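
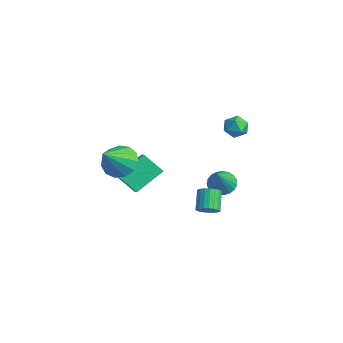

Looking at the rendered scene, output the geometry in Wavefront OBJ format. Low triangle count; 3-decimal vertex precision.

v 1.255 3.009 2.326
v 1.883 2.769 2.003
v 1.077 1.911 2.797
v 1.705 1.671 2.474
v 1.739 2.16 3.036
v 1.849 2.839 2.745
v 1.111 1.841 2.055
v 1.221 2.52 1.764
v 1.794 2.047 1.835
v 2.182 2.244 2.442
v 0.778 2.436 2.358
v 1.166 2.633 2.965
v 3.11 -0.157 -2.192
v 3.598 0.134 -1.919
v 2.817 0.649 -1.075
v 2.33 0.357 -1.348
v 3.521 0.311 -2.097
v 2.741 0.825 -1.253
v 3.374 0.406 -2.292
v 2.593 0.921 -1.447
v 3.181 0.404 -2.469
v 2.4 0.919 -1.624
v 2.976 0.305 -2.598
v 2.195 0.82 -1.754
v 2.794 0.126 -2.657
v 2.013 0.641 -1.813
v 2.667 -0.102 -2.636
v 1.886 0.413 -1.791
v 2.616 -0.339 -2.538
v 1.836 0.175 -1.693
v 2.651 -0.545 -2.38
v 1.87 -0.031 -1.536
v 2.765 -0.684 -2.19
v 1.985 -0.17 -1.345
v 2.939 -0.732 -2
v 2.159 -0.218 -1.155
v 3.143 -0.681 -1.843
v 2.362 -0.166 -0.999
v 3.341 -0.539 -1.747
v 2.56 -0.024 -0.902
v 3.499 -0.331 -1.728
v 2.718 0.184 -0.883
v 3.59 -0.093 -1.789
v 2.809 0.422 -0.944
v -0.615 -3.265 0.267
v -0.114 -3.804 -0.481
v 0.135 -4.575 1.713
v 0.262 -3.385 -0.297
v 0.359 -2.929 0.066
v 0.146 -2.579 0.494
v -0.308 -2.447 0.849
v -0.859 -2.575 1.02
v -1.334 -2.922 0.952
v -1.58 -3.378 0.666
v -1.52 -3.798 0.254
v -1.173 -4.049 -0.154
v -0.649 -4.051 -0.428
v -3.838 -1.971 -3.163
v -3.012 -2.248 -2.596
v -3.992 -0.303 -2.127
v -3.166 -0.58 -1.559
v -2.934 -1.28 -4.141
v -2.108 -1.557 -3.573
v -3.088 0.388 -3.104
v -2.262 0.111 -2.537
v -1.702 3.379 -4.216
v -1.085 3.172 -4.731
v -0.658 2.481 -2.604
v -0.986 3.484 -4.621
v -1.011 3.778 -4.442
v -1.155 4.003 -4.223
v -1.394 4.119 -4.003
v -1.687 4.108 -3.82
v -1.982 3.97 -3.706
v -2.228 3.73 -3.679
v -2.384 3.43 -3.746
v -2.422 3.12 -3.894
v -2.335 2.855 -4.097
v -2.139 2.681 -4.321
v -1.868 2.627 -4.527
v -1.567 2.703 -4.679
v -1.29 2.896 -4.751
f 1 12 6
f 1 6 2
f 1 2 8
f 1 8 11
f 1 11 12
f 2 6 10
f 6 12 5
f 12 11 3
f 11 8 7
f 8 2 9
f 4 10 5
f 4 5 3
f 4 3 7
f 4 7 9
f 4 9 10
f 5 10 6
f 3 5 12
f 7 3 11
f 9 7 8
f 10 9 2
f 14 13 17
f 14 17 15
f 15 17 18
f 15 18 16
f 17 13 19
f 17 19 18
f 18 19 20
f 18 20 16
f 19 13 21
f 19 21 20
f 20 21 22
f 20 22 16
f 21 13 23
f 21 23 22
f 22 23 24
f 22 24 16
f 23 13 25
f 23 25 24
f 24 25 26
f 24 26 16
f 25 13 27
f 25 27 26
f 26 27 28
f 26 28 16
f 27 13 29
f 27 29 28
f 28 29 30
f 28 30 16
f 29 13 31
f 29 31 30
f 30 31 32
f 30 32 16
f 31 13 33
f 31 33 32
f 32 33 34
f 32 34 16
f 33 13 35
f 33 35 34
f 34 35 36
f 34 36 16
f 35 13 37
f 35 37 36
f 36 37 38
f 36 38 16
f 37 13 39
f 37 39 38
f 38 39 40
f 38 40 16
f 39 13 41
f 39 41 40
f 40 41 42
f 40 42 16
f 41 13 43
f 41 43 42
f 42 43 44
f 42 44 16
f 43 13 14
f 43 14 44
f 44 14 15
f 44 15 16
f 46 45 48
f 46 48 47
f 48 45 49
f 48 49 47
f 49 45 50
f 49 50 47
f 50 45 51
f 50 51 47
f 51 45 52
f 51 52 47
f 52 45 53
f 52 53 47
f 53 45 54
f 53 54 47
f 54 45 55
f 54 55 47
f 55 45 56
f 55 56 47
f 56 45 57
f 56 57 47
f 57 45 46
f 57 46 47
f 59 61 58
f 62 59 58
f 58 61 60
f 60 62 58
f 59 65 61
f 63 59 62
f 63 65 59
f 61 65 60
f 64 62 60
f 60 65 64
f 64 63 62
f 65 63 64
f 67 66 69
f 67 69 68
f 69 66 70
f 69 70 68
f 70 66 71
f 70 71 68
f 71 66 72
f 71 72 68
f 72 66 73
f 72 73 68
f 73 66 74
f 73 74 68
f 74 66 75
f 74 75 68
f 75 66 76
f 75 76 68
f 76 66 77
f 76 77 68
f 77 66 78
f 77 78 68
f 78 66 79
f 78 79 68
f 79 66 80
f 79 80 68
f 80 66 81
f 80 81 68
f 81 66 82
f 81 82 68
f 82 66 67
f 82 67 68



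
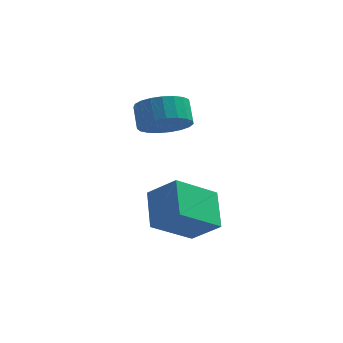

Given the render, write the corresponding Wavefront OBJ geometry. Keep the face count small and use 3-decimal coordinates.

v -3.404 -3.66 -0.52
v -2.29 -4.033 0.38
v -3.788 -2.333 0.504
v -2.674 -2.706 1.405
v -2.146 -2.474 -1.585
v -1.032 -2.847 -0.684
v -2.53 -1.147 -0.56
v -1.416 -1.52 0.34
v -3.573 -0.095 2.92
v -2.808 0.551 2.639
v -3.082 1.222 3.44
v -3.847 0.575 3.72
v -3.14 0.697 2.404
v -3.414 1.368 3.204
v -3.547 0.706 2.257
v -3.821 1.377 3.058
v -3.959 0.576 2.225
v -4.232 1.247 3.026
v -4.303 0.33 2.313
v -4.577 1.001 3.114
v -4.522 0.011 2.506
v -4.795 0.682 3.307
v -4.576 -0.327 2.771
v -4.85 0.344 3.572
v -4.457 -0.625 3.061
v -4.731 0.046 3.862
v -4.185 -0.831 3.327
v -4.459 -0.16 4.128
v -3.808 -0.91 3.522
v -4.081 -0.239 4.323
v -3.389 -0.848 3.613
v -3.663 -0.177 4.414
v -3.003 -0.656 3.584
v -3.277 0.015 4.385
v -2.715 -0.367 3.441
v -2.989 0.304 4.241
v -2.576 -0.031 3.207
v -2.849 0.64 4.008
v -2.609 0.294 2.923
v -2.882 0.965 3.724
f 2 4 1
f 5 2 1
f 1 4 3
f 3 5 1
f 2 8 4
f 6 2 5
f 6 8 2
f 4 8 3
f 7 5 3
f 3 8 7
f 7 6 5
f 8 6 7
f 10 9 13
f 10 13 11
f 11 13 14
f 11 14 12
f 13 9 15
f 13 15 14
f 14 15 16
f 14 16 12
f 15 9 17
f 15 17 16
f 16 17 18
f 16 18 12
f 17 9 19
f 17 19 18
f 18 19 20
f 18 20 12
f 19 9 21
f 19 21 20
f 20 21 22
f 20 22 12
f 21 9 23
f 21 23 22
f 22 23 24
f 22 24 12
f 23 9 25
f 23 25 24
f 24 25 26
f 24 26 12
f 25 9 27
f 25 27 26
f 26 27 28
f 26 28 12
f 27 9 29
f 27 29 28
f 28 29 30
f 28 30 12
f 29 9 31
f 29 31 30
f 30 31 32
f 30 32 12
f 31 9 33
f 31 33 32
f 32 33 34
f 32 34 12
f 33 9 35
f 33 35 34
f 34 35 36
f 34 36 12
f 35 9 37
f 35 37 36
f 36 37 38
f 36 38 12
f 37 9 39
f 37 39 38
f 38 39 40
f 38 40 12
f 39 9 10
f 39 10 40
f 40 10 11
f 40 11 12



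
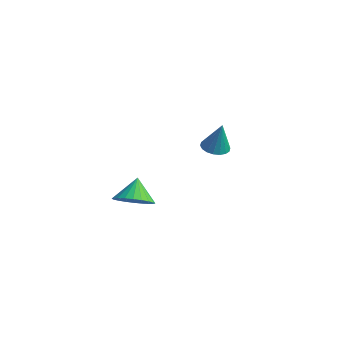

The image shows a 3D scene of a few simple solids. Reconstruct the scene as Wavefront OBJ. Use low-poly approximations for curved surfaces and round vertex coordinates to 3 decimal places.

v 3.76 -3.912 -1.495
v 4.574 -3.839 -1.168
v 3.34 -3.288 -0.585
v 4.557 -3.56 -1.368
v 4.418 -3.335 -1.586
v 4.179 -3.197 -1.791
v 3.877 -3.168 -1.951
v 3.556 -3.253 -2.041
v 3.267 -3.437 -2.048
v 3.053 -3.694 -1.971
v 2.946 -3.984 -1.821
v 2.964 -4.263 -1.622
v 3.102 -4.489 -1.403
v 3.341 -4.627 -1.198
v 3.644 -4.655 -1.039
v 3.964 -4.571 -0.948
v 4.253 -4.386 -0.941
v 4.468 -4.129 -1.019
v 2.899 1.586 -0.999
v 3.287 1.068 -1.067
v 3.241 1.654 0.439
v 3.465 1.29 -1.12
v 3.532 1.57 -1.149
v 3.473 1.853 -1.148
v 3.3 2.083 -1.118
v 3.048 2.215 -1.064
v 2.767 2.222 -0.998
v 2.512 2.103 -0.932
v 2.333 1.882 -0.879
v 2.267 1.602 -0.85
v 2.326 1.319 -0.85
v 2.498 1.088 -0.88
v 2.75 0.957 -0.934
v 3.031 0.949 -1
f 2 1 4
f 2 4 3
f 4 1 5
f 4 5 3
f 5 1 6
f 5 6 3
f 6 1 7
f 6 7 3
f 7 1 8
f 7 8 3
f 8 1 9
f 8 9 3
f 9 1 10
f 9 10 3
f 10 1 11
f 10 11 3
f 11 1 12
f 11 12 3
f 12 1 13
f 12 13 3
f 13 1 14
f 13 14 3
f 14 1 15
f 14 15 3
f 15 1 16
f 15 16 3
f 16 1 17
f 16 17 3
f 17 1 18
f 17 18 3
f 18 1 2
f 18 2 3
f 20 19 22
f 20 22 21
f 22 19 23
f 22 23 21
f 23 19 24
f 23 24 21
f 24 19 25
f 24 25 21
f 25 19 26
f 25 26 21
f 26 19 27
f 26 27 21
f 27 19 28
f 27 28 21
f 28 19 29
f 28 29 21
f 29 19 30
f 29 30 21
f 30 19 31
f 30 31 21
f 31 19 32
f 31 32 21
f 32 19 33
f 32 33 21
f 33 19 34
f 33 34 21
f 34 19 20
f 34 20 21



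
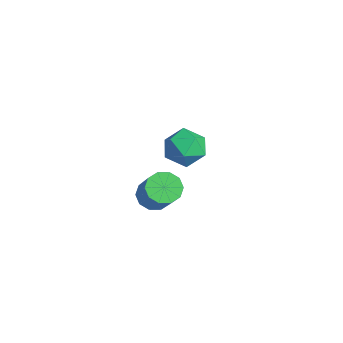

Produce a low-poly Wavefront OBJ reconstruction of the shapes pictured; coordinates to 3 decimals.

v -1.981 0.641 -2.445
v -1.61 1.273 -2.857
v -1.39 -0.253 -3.283
v -1.019 0.379 -3.695
v -0.783 0.194 -2.909
v -1.149 0.746 -2.391
v -1.851 0.274 -3.749
v -2.217 0.826 -3.231
v -1.53 1.046 -3.663
v -0.87 0.997 -3.144
v -2.13 0.023 -2.996
v -1.47 -0.026 -2.477
v 1.662 -1.753 -2.427
v 2.019 -1.358 -2.725
v 3.095 -1.432 -1.53
v 2.738 -1.827 -1.233
v 1.786 -1.161 -2.503
v 2.863 -1.235 -1.308
v 1.506 -1.19 -2.252
v 2.583 -1.264 -1.057
v 1.285 -1.434 -2.069
v 2.362 -1.508 -0.874
v 1.208 -1.8 -2.022
v 2.285 -1.874 -0.827
v 1.305 -2.148 -2.13
v 2.381 -2.222 -0.935
v 1.537 -2.345 -2.352
v 2.614 -2.419 -1.157
v 1.817 -2.316 -2.603
v 2.894 -2.39 -1.408
v 2.038 -2.072 -2.786
v 3.115 -2.146 -1.591
v 2.115 -1.706 -2.833
v 3.192 -1.78 -1.638
f 1 12 6
f 1 6 2
f 1 2 8
f 1 8 11
f 1 11 12
f 2 6 10
f 6 12 5
f 12 11 3
f 11 8 7
f 8 2 9
f 4 10 5
f 4 5 3
f 4 3 7
f 4 7 9
f 4 9 10
f 5 10 6
f 3 5 12
f 7 3 11
f 9 7 8
f 10 9 2
f 14 13 17
f 14 17 15
f 15 17 18
f 15 18 16
f 17 13 19
f 17 19 18
f 18 19 20
f 18 20 16
f 19 13 21
f 19 21 20
f 20 21 22
f 20 22 16
f 21 13 23
f 21 23 22
f 22 23 24
f 22 24 16
f 23 13 25
f 23 25 24
f 24 25 26
f 24 26 16
f 25 13 27
f 25 27 26
f 26 27 28
f 26 28 16
f 27 13 29
f 27 29 28
f 28 29 30
f 28 30 16
f 29 13 31
f 29 31 30
f 30 31 32
f 30 32 16
f 31 13 33
f 31 33 32
f 32 33 34
f 32 34 16
f 33 13 14
f 33 14 34
f 34 14 15
f 34 15 16



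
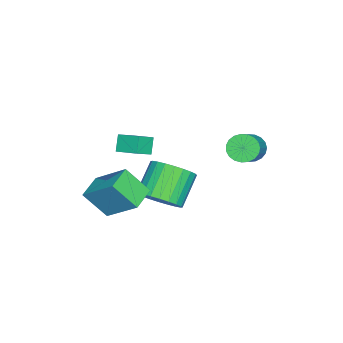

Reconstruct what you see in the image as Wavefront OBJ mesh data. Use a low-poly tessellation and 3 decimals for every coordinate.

v -3.583 3.397 -0.502
v -3.235 3.771 -1.038
v -1.61 3.957 0.147
v -1.957 3.583 0.682
v -3.374 3.997 -0.882
v -1.749 4.183 0.303
v -3.55 4.119 -0.661
v -1.924 4.305 0.524
v -3.731 4.117 -0.412
v -2.105 4.302 0.773
v -3.886 3.99 -0.179
v -2.261 4.175 1.006
v -3.989 3.76 -0.002
v -2.364 3.945 1.183
v -4.022 3.468 0.089
v -2.396 3.653 1.274
v -3.979 3.163 0.077
v -2.353 3.349 1.262
v -3.867 2.899 -0.035
v -2.242 3.085 1.15
v -3.706 2.721 -0.227
v -2.081 2.907 0.957
v -3.524 2.66 -0.468
v -1.899 2.846 0.717
v -3.352 2.727 -0.714
v -1.727 2.912 0.471
v -3.22 2.909 -0.924
v -1.594 3.095 0.261
v -3.15 3.176 -1.061
v -1.525 3.361 0.124
v -3.156 3.481 -1.101
v -1.53 3.666 0.084
v -4.77 -2.552 -1.996
v -3.966 -2.946 -1.468
v -4.46 -1.429 -1.633
v -3.655 -1.823 -1.104
v -4.225 -2.457 -2.756
v -3.42 -2.851 -2.227
v -3.914 -1.334 -2.392
v -3.11 -1.728 -1.864
v -0.126 -2.458 -1.56
v 0.286 -0.898 -0.248
v -0.266 -1.404 -2.769
v 0.146 0.156 -1.457
v 1.094 -2.576 -1.803
v 1.506 -1.016 -0.491
v 0.954 -1.522 -3.012
v 1.366 0.038 -1.7
v -0.577 0.287 -2.636
v 0.139 0.173 -1.849
v -1.188 0.358 -0.617
v -1.903 0.473 -1.404
v 0.145 0.586 -1.904
v -1.182 0.772 -0.672
v 0.041 0.955 -2.072
v -1.286 1.14 -0.839
v -0.157 1.221 -2.325
v -1.484 1.406 -1.093
v -0.419 1.346 -2.625
v -1.746 1.531 -1.393
v -0.705 1.309 -2.927
v -2.031 1.494 -1.695
v -0.971 1.117 -3.185
v -2.298 1.302 -1.953
v -1.177 0.798 -3.359
v -2.504 0.983 -2.127
v -1.292 0.402 -3.423
v -2.619 0.587 -2.191
v -1.298 -0.012 -3.368
v -2.625 0.174 -2.136
v -1.194 -0.38 -3.201
v -2.521 -0.195 -1.968
v -0.996 -0.646 -2.947
v -2.323 -0.461 -1.715
v -0.734 -0.771 -2.647
v -2.061 -0.586 -1.415
v -0.449 -0.734 -2.345
v -1.775 -0.549 -1.113
v -0.182 -0.542 -2.087
v -1.509 -0.357 -0.855
v 0.024 -0.223 -1.913
v -1.303 -0.038 -0.681
f 2 1 5
f 2 5 3
f 3 5 6
f 3 6 4
f 5 1 7
f 5 7 6
f 6 7 8
f 6 8 4
f 7 1 9
f 7 9 8
f 8 9 10
f 8 10 4
f 9 1 11
f 9 11 10
f 10 11 12
f 10 12 4
f 11 1 13
f 11 13 12
f 12 13 14
f 12 14 4
f 13 1 15
f 13 15 14
f 14 15 16
f 14 16 4
f 15 1 17
f 15 17 16
f 16 17 18
f 16 18 4
f 17 1 19
f 17 19 18
f 18 19 20
f 18 20 4
f 19 1 21
f 19 21 20
f 20 21 22
f 20 22 4
f 21 1 23
f 21 23 22
f 22 23 24
f 22 24 4
f 23 1 25
f 23 25 24
f 24 25 26
f 24 26 4
f 25 1 27
f 25 27 26
f 26 27 28
f 26 28 4
f 27 1 29
f 27 29 28
f 28 29 30
f 28 30 4
f 29 1 31
f 29 31 30
f 30 31 32
f 30 32 4
f 31 1 2
f 31 2 32
f 32 2 3
f 32 3 4
f 34 36 33
f 37 34 33
f 33 36 35
f 35 37 33
f 34 40 36
f 38 34 37
f 38 40 34
f 36 40 35
f 39 37 35
f 35 40 39
f 39 38 37
f 40 38 39
f 42 44 41
f 45 42 41
f 41 44 43
f 43 45 41
f 42 48 44
f 46 42 45
f 46 48 42
f 44 48 43
f 47 45 43
f 43 48 47
f 47 46 45
f 48 46 47
f 50 49 53
f 50 53 51
f 51 53 54
f 51 54 52
f 53 49 55
f 53 55 54
f 54 55 56
f 54 56 52
f 55 49 57
f 55 57 56
f 56 57 58
f 56 58 52
f 57 49 59
f 57 59 58
f 58 59 60
f 58 60 52
f 59 49 61
f 59 61 60
f 60 61 62
f 60 62 52
f 61 49 63
f 61 63 62
f 62 63 64
f 62 64 52
f 63 49 65
f 63 65 64
f 64 65 66
f 64 66 52
f 65 49 67
f 65 67 66
f 66 67 68
f 66 68 52
f 67 49 69
f 67 69 68
f 68 69 70
f 68 70 52
f 69 49 71
f 69 71 70
f 70 71 72
f 70 72 52
f 71 49 73
f 71 73 72
f 72 73 74
f 72 74 52
f 73 49 75
f 73 75 74
f 74 75 76
f 74 76 52
f 75 49 77
f 75 77 76
f 76 77 78
f 76 78 52
f 77 49 79
f 77 79 78
f 78 79 80
f 78 80 52
f 79 49 81
f 79 81 80
f 80 81 82
f 80 82 52
f 81 49 50
f 81 50 82
f 82 50 51
f 82 51 52



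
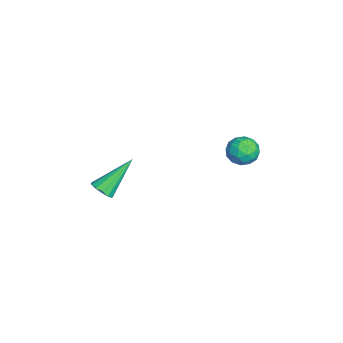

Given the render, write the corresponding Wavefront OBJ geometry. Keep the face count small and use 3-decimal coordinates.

v -2.902 3.31 -4.054
v -2.41 3.125 -3.6
v -3.21 2.235 -4.16
v -2.718 2.05 -3.706
v -3.27 2.411 -3.491
v -3.08 3.075 -3.426
v -2.54 2.285 -4.334
v -2.35 2.949 -4.269
v -2.187 2.491 -3.774
v -2.638 2.569 -3.253
v -2.982 2.791 -4.507
v -3.433 2.869 -3.986
v -2.629 3.312 -3.818
v -2.991 2.048 -3.942
v -3.316 2.261 -3.816
v -3.027 2.152 -3.549
v -3.023 3.283 -3.715
v -2.734 3.174 -3.448
v -3.239 2.754 -3.384
v -2.886 2.186 -4.312
v -2.597 2.077 -4.045
v -2.593 3.208 -4.211
v -2.304 3.099 -3.944
v -2.381 2.606 -4.376
v -2.209 2.83 -3.653
v -2.39 2.198 -3.715
v -2.285 2.337 -4.085
v -2.173 2.727 -4.046
v -2.474 2.876 -3.347
v -2.655 2.244 -3.409
v -2.98 2.457 -3.283
v -2.868 2.847 -3.244
v -2.343 2.504 -3.449
v -2.965 3.116 -4.351
v -3.146 2.484 -4.413
v -2.752 2.513 -4.516
v -2.64 2.903 -4.477
v -3.23 3.162 -4.045
v -3.411 2.53 -4.107
v -3.447 2.633 -3.714
v -3.335 3.023 -3.675
v -3.277 2.856 -4.311
v -0.709 -2.495 -4.545
v -0.248 -2.47 -4.305
v -1.411 -1.385 -3.315
v -0.251 -2.253 -4.503
v -0.399 -2.113 -4.713
v -0.646 -2.095 -4.871
v -0.912 -2.204 -4.924
v -1.114 -2.405 -4.858
v -1.188 -2.635 -4.692
v -1.109 -2.821 -4.479
v -0.903 -2.903 -4.288
v -0.636 -2.856 -4.178
v -0.392 -2.695 -4.184
f 1 38 17
f 38 12 41
f 17 41 6
f 38 41 17
f 1 17 13
f 17 6 18
f 13 18 2
f 17 18 13
f 1 13 22
f 13 2 23
f 22 23 8
f 13 23 22
f 1 22 34
f 22 8 37
f 34 37 11
f 22 37 34
f 1 34 38
f 34 11 42
f 38 42 12
f 34 42 38
f 2 18 29
f 18 6 32
f 29 32 10
f 18 32 29
f 6 41 19
f 41 12 40
f 19 40 5
f 41 40 19
f 12 42 39
f 42 11 35
f 39 35 3
f 42 35 39
f 11 37 36
f 37 8 24
f 36 24 7
f 37 24 36
f 8 23 28
f 23 2 25
f 28 25 9
f 23 25 28
f 4 30 16
f 30 10 31
f 16 31 5
f 30 31 16
f 4 16 14
f 16 5 15
f 14 15 3
f 16 15 14
f 4 14 21
f 14 3 20
f 21 20 7
f 14 20 21
f 4 21 26
f 21 7 27
f 26 27 9
f 21 27 26
f 4 26 30
f 26 9 33
f 30 33 10
f 26 33 30
f 5 31 19
f 31 10 32
f 19 32 6
f 31 32 19
f 3 15 39
f 15 5 40
f 39 40 12
f 15 40 39
f 7 20 36
f 20 3 35
f 36 35 11
f 20 35 36
f 9 27 28
f 27 7 24
f 28 24 8
f 27 24 28
f 10 33 29
f 33 9 25
f 29 25 2
f 33 25 29
f 44 43 46
f 44 46 45
f 46 43 47
f 46 47 45
f 47 43 48
f 47 48 45
f 48 43 49
f 48 49 45
f 49 43 50
f 49 50 45
f 50 43 51
f 50 51 45
f 51 43 52
f 51 52 45
f 52 43 53
f 52 53 45
f 53 43 54
f 53 54 45
f 54 43 55
f 54 55 45
f 55 43 44
f 55 44 45



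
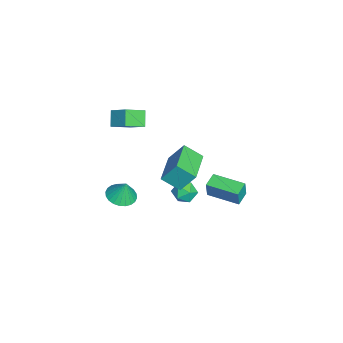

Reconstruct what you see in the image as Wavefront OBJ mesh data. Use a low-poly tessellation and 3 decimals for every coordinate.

v -0.845 -1.156 1.643
v -0.788 -0.297 2.87
v -0.658 -0.107 0.899
v -0.601 0.753 2.127
v 1.261 -1.453 1.753
v 1.318 -0.593 2.981
v 1.448 -0.403 1.01
v 1.505 0.456 2.237
v 3.586 -3.385 2.489
v 4.427 -3.424 2.375
v 3.754 -3.095 3.631
v 4.367 -3.106 2.303
v 4.187 -2.83 2.259
v 3.916 -2.639 2.251
v 3.595 -2.562 2.278
v 3.272 -2.61 2.338
v 2.997 -2.776 2.421
v 2.812 -3.034 2.514
v 2.744 -3.346 2.604
v 2.805 -3.665 2.676
v 2.984 -3.94 2.719
v 3.255 -4.131 2.728
v 3.576 -4.209 2.7
v 3.899 -4.161 2.64
v 4.174 -3.995 2.557
v 4.359 -3.736 2.464
v 0.011 0.152 0.066
v 0.427 0.143 0.723
v 0.893 -0.543 -0.503
v 1.309 -0.552 0.154
v 0.635 -0.94 0.115
v 0.09 -0.51 0.467
v 1.23 0.11 -0.247
v 0.685 0.54 0.105
v 1.18 0.117 0.53
v 0.813 -0.532 0.754
v 0.507 0.132 -0.534
v 0.14 -0.517 -0.31
v 0.721 1.421 0.957
v 0.926 1.356 2.005
v 1.468 3.146 0.918
v 1.673 3.081 1.967
v 1.547 1.059 0.773
v 1.752 0.994 1.822
v 2.294 2.784 0.735
v 2.499 2.719 1.783
v -3.928 -3.469 1.493
v -4.689 -3.504 2.273
v -3.252 -2.591 2.191
v -4.013 -2.626 2.971
v -3.227 -4.514 2.129
v -3.988 -4.549 2.909
v -2.551 -3.636 2.827
v -3.312 -3.671 3.607
f 2 4 1
f 5 2 1
f 1 4 3
f 3 5 1
f 2 8 4
f 6 2 5
f 6 8 2
f 4 8 3
f 7 5 3
f 3 8 7
f 7 6 5
f 8 6 7
f 10 9 12
f 10 12 11
f 12 9 13
f 12 13 11
f 13 9 14
f 13 14 11
f 14 9 15
f 14 15 11
f 15 9 16
f 15 16 11
f 16 9 17
f 16 17 11
f 17 9 18
f 17 18 11
f 18 9 19
f 18 19 11
f 19 9 20
f 19 20 11
f 20 9 21
f 20 21 11
f 21 9 22
f 21 22 11
f 22 9 23
f 22 23 11
f 23 9 24
f 23 24 11
f 24 9 25
f 24 25 11
f 25 9 26
f 25 26 11
f 26 9 10
f 26 10 11
f 27 38 32
f 27 32 28
f 27 28 34
f 27 34 37
f 27 37 38
f 28 32 36
f 32 38 31
f 38 37 29
f 37 34 33
f 34 28 35
f 30 36 31
f 30 31 29
f 30 29 33
f 30 33 35
f 30 35 36
f 31 36 32
f 29 31 38
f 33 29 37
f 35 33 34
f 36 35 28
f 40 42 39
f 43 40 39
f 39 42 41
f 41 43 39
f 40 46 42
f 44 40 43
f 44 46 40
f 42 46 41
f 45 43 41
f 41 46 45
f 45 44 43
f 46 44 45
f 48 50 47
f 51 48 47
f 47 50 49
f 49 51 47
f 48 54 50
f 52 48 51
f 52 54 48
f 50 54 49
f 53 51 49
f 49 54 53
f 53 52 51
f 54 52 53



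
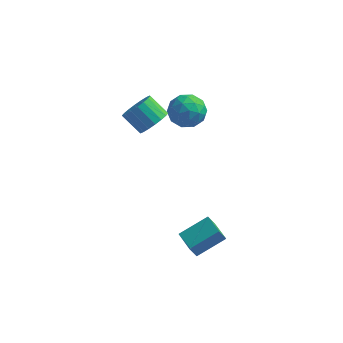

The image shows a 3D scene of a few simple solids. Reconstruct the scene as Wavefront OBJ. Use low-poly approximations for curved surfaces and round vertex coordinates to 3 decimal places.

v -1.639 2.402 2.045
v -0.929 2.476 2.855
v -2.112 2.751 3.866
v -2.821 2.678 3.055
v -0.958 2.929 2.698
v -2.141 3.204 3.708
v -1.122 3.278 2.41
v -2.305 3.553 3.421
v -1.389 3.453 2.051
v -2.571 3.728 3.062
v -1.705 3.42 1.69
v -2.887 3.696 2.701
v -2.007 3.186 1.4
v -3.19 3.461 2.41
v -2.237 2.797 1.237
v -3.42 3.072 2.247
v -2.348 2.329 1.234
v -3.531 2.604 2.245
v -2.319 1.876 1.392
v -3.502 2.151 2.402
v -2.155 1.527 1.679
v -3.338 1.802 2.69
v -1.889 1.352 2.038
v -3.071 1.627 3.049
v -1.573 1.384 2.399
v -2.755 1.66 3.41
v -1.27 1.619 2.69
v -2.453 1.894 3.7
v -1.04 2.008 2.853
v -2.223 2.283 3.863
v -0.477 4.498 1.732
v 0.568 4.682 2.355
v -0.728 2.758 2.665
v 0.317 2.942 3.288
v -0.668 3.642 3.519
v -0.513 4.718 2.942
v 0.353 2.722 2.078
v 0.508 3.798 1.501
v 1.081 3.584 2.569
v 0.45 4.153 3.459
v -0.61 3.287 1.561
v -1.241 3.856 2.451
v 0.067 4.743 1.961
v -0.227 2.697 3.059
v -0.806 3.109 3.194
v -0.192 3.217 3.56
v -0.568 4.764 2.306
v 0.046 4.872 2.673
v -0.68 4.261 3.357
v -0.206 2.568 2.347
v 0.408 2.676 2.714
v 0.032 4.223 1.46
v 0.646 4.331 1.826
v 0.52 3.179 1.663
v 0.983 4.206 2.453
v 0.836 3.183 3.002
v 0.857 3.054 2.291
v 0.948 3.686 1.952
v 0.612 4.54 2.977
v 0.465 3.517 3.525
v -0.114 3.929 3.661
v -0.023 4.561 3.322
v 0.914 3.895 3.102
v -0.625 3.923 1.495
v -0.772 2.9 2.043
v -0.137 2.879 1.698
v -0.046 3.511 1.359
v -0.996 4.257 2.018
v -1.143 3.234 2.567
v -1.108 3.754 3.068
v -1.017 4.386 2.729
v -1.074 3.545 1.918
v 3.198 -4.259 -2.696
v 2.897 -4.61 -1.798
v 2.218 -3.234 -2.624
v 1.917 -3.585 -1.726
v 4.503 -3.075 -1.794
v 4.202 -3.426 -0.896
v 3.523 -2.05 -1.722
v 3.222 -2.401 -0.824
f 2 1 5
f 2 5 3
f 3 5 6
f 3 6 4
f 5 1 7
f 5 7 6
f 6 7 8
f 6 8 4
f 7 1 9
f 7 9 8
f 8 9 10
f 8 10 4
f 9 1 11
f 9 11 10
f 10 11 12
f 10 12 4
f 11 1 13
f 11 13 12
f 12 13 14
f 12 14 4
f 13 1 15
f 13 15 14
f 14 15 16
f 14 16 4
f 15 1 17
f 15 17 16
f 16 17 18
f 16 18 4
f 17 1 19
f 17 19 18
f 18 19 20
f 18 20 4
f 19 1 21
f 19 21 20
f 20 21 22
f 20 22 4
f 21 1 23
f 21 23 22
f 22 23 24
f 22 24 4
f 23 1 25
f 23 25 24
f 24 25 26
f 24 26 4
f 25 1 27
f 25 27 26
f 26 27 28
f 26 28 4
f 27 1 29
f 27 29 28
f 28 29 30
f 28 30 4
f 29 1 2
f 29 2 30
f 30 2 3
f 30 3 4
f 31 68 47
f 68 42 71
f 47 71 36
f 68 71 47
f 31 47 43
f 47 36 48
f 43 48 32
f 47 48 43
f 31 43 52
f 43 32 53
f 52 53 38
f 43 53 52
f 31 52 64
f 52 38 67
f 64 67 41
f 52 67 64
f 31 64 68
f 64 41 72
f 68 72 42
f 64 72 68
f 32 48 59
f 48 36 62
f 59 62 40
f 48 62 59
f 36 71 49
f 71 42 70
f 49 70 35
f 71 70 49
f 42 72 69
f 72 41 65
f 69 65 33
f 72 65 69
f 41 67 66
f 67 38 54
f 66 54 37
f 67 54 66
f 38 53 58
f 53 32 55
f 58 55 39
f 53 55 58
f 34 60 46
f 60 40 61
f 46 61 35
f 60 61 46
f 34 46 44
f 46 35 45
f 44 45 33
f 46 45 44
f 34 44 51
f 44 33 50
f 51 50 37
f 44 50 51
f 34 51 56
f 51 37 57
f 56 57 39
f 51 57 56
f 34 56 60
f 56 39 63
f 60 63 40
f 56 63 60
f 35 61 49
f 61 40 62
f 49 62 36
f 61 62 49
f 33 45 69
f 45 35 70
f 69 70 42
f 45 70 69
f 37 50 66
f 50 33 65
f 66 65 41
f 50 65 66
f 39 57 58
f 57 37 54
f 58 54 38
f 57 54 58
f 40 63 59
f 63 39 55
f 59 55 32
f 63 55 59
f 74 76 73
f 77 74 73
f 73 76 75
f 75 77 73
f 74 80 76
f 78 74 77
f 78 80 74
f 76 80 75
f 79 77 75
f 75 80 79
f 79 78 77
f 80 78 79



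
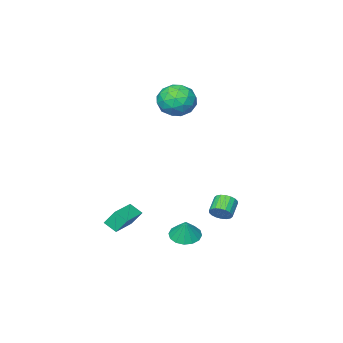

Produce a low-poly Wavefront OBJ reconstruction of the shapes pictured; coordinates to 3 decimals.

v -3.268 -2.36 3.771
v -2.2 -2.167 4.066
v -2.98 -4.153 3.894
v -1.912 -3.96 4.189
v -2.747 -3.694 4.894
v -2.925 -2.585 4.818
v -2.255 -3.735 3.142
v -2.433 -2.626 3.066
v -1.574 -3.017 3.678
v -1.878 -2.992 4.761
v -3.302 -3.328 3.199
v -3.606 -3.303 4.282
v -2.76 -2.106 3.908
v -2.42 -4.214 4.052
v -2.911 -4.057 4.466
v -2.283 -3.944 4.64
v -3.186 -2.352 4.35
v -2.558 -2.239 4.523
v -2.879 -3.136 5.01
v -2.622 -4.081 3.437
v -1.994 -3.968 3.61
v -2.897 -2.376 3.32
v -2.269 -2.263 3.494
v -2.301 -3.184 2.95
v -1.763 -2.493 3.853
v -1.594 -3.547 3.925
v -1.795 -3.414 3.31
v -1.9 -2.762 3.265
v -1.942 -2.478 4.49
v -1.773 -3.532 4.562
v -2.264 -3.375 4.976
v -2.369 -2.724 4.931
v -1.574 -2.977 4.261
v -3.407 -2.788 3.398
v -3.238 -3.842 3.47
v -2.811 -3.596 3.029
v -2.916 -2.945 2.984
v -3.586 -2.773 4.035
v -3.417 -3.827 4.107
v -3.28 -3.558 4.695
v -3.385 -2.906 4.65
v -3.606 -3.343 3.699
v 1.972 -2.11 -2.527
v 1.619 -1.663 -1.705
v 1.711 -1.461 -2.992
v 1.357 -1.014 -2.171
v 3.543 -1.306 -2.289
v 3.189 -0.859 -1.468
v 3.281 -0.657 -2.755
v 2.928 -0.21 -1.933
v 2.177 3.369 -1.675
v 2.687 3.903 -1.983
v 2.443 3.731 -0.605
v 2.324 4.102 -1.959
v 1.922 4.105 -1.86
v 1.588 3.91 -1.711
v 1.412 3.571 -1.552
v 1.441 3.178 -1.426
v 1.666 2.835 -1.367
v 2.029 2.636 -1.39
v 2.431 2.634 -1.489
v 2.765 2.828 -1.639
v 2.941 3.167 -1.797
v 2.912 3.561 -1.923
v -0.147 3.244 -1.051
v 0.085 3.475 -0.548
v -0.641 3.028 -0.007
v -0.873 2.796 -0.509
v -0.088 3.663 -0.625
v -0.814 3.215 -0.084
v -0.273 3.768 -0.787
v -0.999 3.32 -0.246
v -0.433 3.769 -1.001
v -1.159 3.321 -0.459
v -0.537 3.666 -1.224
v -1.263 3.218 -0.683
v -0.563 3.479 -1.414
v -1.289 3.032 -0.872
v -0.507 3.246 -1.531
v -1.232 2.798 -0.99
v -0.379 3.012 -1.553
v -1.105 2.565 -1.012
v -0.206 2.825 -1.476
v -0.932 2.377 -0.935
v -0.021 2.72 -1.314
v -0.747 2.272 -0.773
v 0.139 2.719 -1.101
v -0.587 2.271 -0.559
v 0.243 2.822 -0.877
v -0.483 2.374 -0.336
v 0.269 3.008 -0.688
v -0.457 2.561 -0.146
v 0.212 3.242 -0.57
v -0.513 2.794 -0.029
f 1 38 17
f 38 12 41
f 17 41 6
f 38 41 17
f 1 17 13
f 17 6 18
f 13 18 2
f 17 18 13
f 1 13 22
f 13 2 23
f 22 23 8
f 13 23 22
f 1 22 34
f 22 8 37
f 34 37 11
f 22 37 34
f 1 34 38
f 34 11 42
f 38 42 12
f 34 42 38
f 2 18 29
f 18 6 32
f 29 32 10
f 18 32 29
f 6 41 19
f 41 12 40
f 19 40 5
f 41 40 19
f 12 42 39
f 42 11 35
f 39 35 3
f 42 35 39
f 11 37 36
f 37 8 24
f 36 24 7
f 37 24 36
f 8 23 28
f 23 2 25
f 28 25 9
f 23 25 28
f 4 30 16
f 30 10 31
f 16 31 5
f 30 31 16
f 4 16 14
f 16 5 15
f 14 15 3
f 16 15 14
f 4 14 21
f 14 3 20
f 21 20 7
f 14 20 21
f 4 21 26
f 21 7 27
f 26 27 9
f 21 27 26
f 4 26 30
f 26 9 33
f 30 33 10
f 26 33 30
f 5 31 19
f 31 10 32
f 19 32 6
f 31 32 19
f 3 15 39
f 15 5 40
f 39 40 12
f 15 40 39
f 7 20 36
f 20 3 35
f 36 35 11
f 20 35 36
f 9 27 28
f 27 7 24
f 28 24 8
f 27 24 28
f 10 33 29
f 33 9 25
f 29 25 2
f 33 25 29
f 44 46 43
f 47 44 43
f 43 46 45
f 45 47 43
f 44 50 46
f 48 44 47
f 48 50 44
f 46 50 45
f 49 47 45
f 45 50 49
f 49 48 47
f 50 48 49
f 52 51 54
f 52 54 53
f 54 51 55
f 54 55 53
f 55 51 56
f 55 56 53
f 56 51 57
f 56 57 53
f 57 51 58
f 57 58 53
f 58 51 59
f 58 59 53
f 59 51 60
f 59 60 53
f 60 51 61
f 60 61 53
f 61 51 62
f 61 62 53
f 62 51 63
f 62 63 53
f 63 51 64
f 63 64 53
f 64 51 52
f 64 52 53
f 66 65 69
f 66 69 67
f 67 69 70
f 67 70 68
f 69 65 71
f 69 71 70
f 70 71 72
f 70 72 68
f 71 65 73
f 71 73 72
f 72 73 74
f 72 74 68
f 73 65 75
f 73 75 74
f 74 75 76
f 74 76 68
f 75 65 77
f 75 77 76
f 76 77 78
f 76 78 68
f 77 65 79
f 77 79 78
f 78 79 80
f 78 80 68
f 79 65 81
f 79 81 80
f 80 81 82
f 80 82 68
f 81 65 83
f 81 83 82
f 82 83 84
f 82 84 68
f 83 65 85
f 83 85 84
f 84 85 86
f 84 86 68
f 85 65 87
f 85 87 86
f 86 87 88
f 86 88 68
f 87 65 89
f 87 89 88
f 88 89 90
f 88 90 68
f 89 65 91
f 89 91 90
f 90 91 92
f 90 92 68
f 91 65 93
f 91 93 92
f 92 93 94
f 92 94 68
f 93 65 66
f 93 66 94
f 94 66 67
f 94 67 68



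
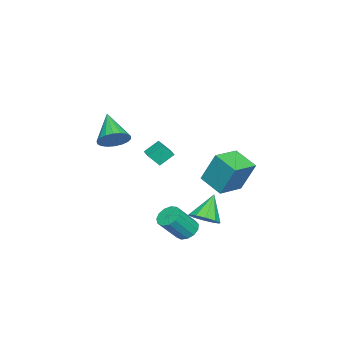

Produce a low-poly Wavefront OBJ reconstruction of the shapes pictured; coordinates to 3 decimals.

v -4.009 -3.58 -2.622
v -4.561 -2.924 -1.918
v -3.33 -3.072 -2.563
v -3.882 -2.416 -1.858
v -3.658 -4.144 -1.822
v -4.21 -3.488 -1.117
v -2.979 -3.636 -1.762
v -3.531 -2.98 -1.058
v 0.054 0.778 -4.294
v 0.738 1.123 -3.784
v -1.034 0.942 -2.946
v 0.478 1.556 -4.047
v 0.056 1.691 -4.403
v -0.366 1.478 -4.718
v -0.628 0.997 -4.871
v -0.63 0.432 -4.804
v -0.37 -0 -4.541
v 0.052 -0.136 -4.185
v 0.474 0.078 -3.87
v 0.736 0.559 -3.717
v -4.395 0.166 -3.096
v -4.364 1.015 -1.154
v -3.741 1.53 -3.703
v -3.709 2.379 -1.761
v -2.811 -0.479 -2.839
v -2.779 0.37 -0.897
v -2.156 0.885 -3.446
v -2.125 1.734 -1.504
v 2.773 -3.185 2.191
v 3.446 -3.689 2.538
v 1.467 -4.115 3.369
v 3.438 -3.367 2.784
v 3.299 -3.009 2.912
v 3.055 -2.686 2.897
v 2.756 -2.462 2.743
v 2.46 -2.38 2.478
v 2.226 -2.459 2.157
v 2.1 -2.681 1.843
v 2.107 -3.003 1.597
v 2.247 -3.361 1.469
v 2.49 -3.684 1.484
v 2.79 -3.908 1.639
v 3.086 -3.989 1.903
v 3.32 -3.911 2.224
v 2.805 0.852 -3.653
v 3.16 0.41 -4.113
v 4.03 -0.294 -2.767
v 3.675 0.148 -2.307
v 3.388 0.751 -4.082
v 4.257 0.048 -2.736
v 3.43 1.124 -3.914
v 4.3 0.421 -2.568
v 3.274 1.411 -3.664
v 4.144 0.708 -2.318
v 2.969 1.52 -3.41
v 3.839 0.817 -2.064
v 2.613 1.417 -3.233
v 3.482 0.714 -1.887
v 2.317 1.134 -3.19
v 3.186 0.431 -1.844
v 2.176 0.762 -3.294
v 3.046 0.059 -1.948
v 2.235 0.418 -3.511
v 3.105 -0.285 -2.165
v 2.475 0.212 -3.774
v 3.345 -0.492 -2.428
v 2.82 0.209 -3.999
v 3.69 -0.495 -2.653
f 2 4 1
f 5 2 1
f 1 4 3
f 3 5 1
f 2 8 4
f 6 2 5
f 6 8 2
f 4 8 3
f 7 5 3
f 3 8 7
f 7 6 5
f 8 6 7
f 10 9 12
f 10 12 11
f 12 9 13
f 12 13 11
f 13 9 14
f 13 14 11
f 14 9 15
f 14 15 11
f 15 9 16
f 15 16 11
f 16 9 17
f 16 17 11
f 17 9 18
f 17 18 11
f 18 9 19
f 18 19 11
f 19 9 20
f 19 20 11
f 20 9 10
f 20 10 11
f 22 24 21
f 25 22 21
f 21 24 23
f 23 25 21
f 22 28 24
f 26 22 25
f 26 28 22
f 24 28 23
f 27 25 23
f 23 28 27
f 27 26 25
f 28 26 27
f 30 29 32
f 30 32 31
f 32 29 33
f 32 33 31
f 33 29 34
f 33 34 31
f 34 29 35
f 34 35 31
f 35 29 36
f 35 36 31
f 36 29 37
f 36 37 31
f 37 29 38
f 37 38 31
f 38 29 39
f 38 39 31
f 39 29 40
f 39 40 31
f 40 29 41
f 40 41 31
f 41 29 42
f 41 42 31
f 42 29 43
f 42 43 31
f 43 29 44
f 43 44 31
f 44 29 30
f 44 30 31
f 46 45 49
f 46 49 47
f 47 49 50
f 47 50 48
f 49 45 51
f 49 51 50
f 50 51 52
f 50 52 48
f 51 45 53
f 51 53 52
f 52 53 54
f 52 54 48
f 53 45 55
f 53 55 54
f 54 55 56
f 54 56 48
f 55 45 57
f 55 57 56
f 56 57 58
f 56 58 48
f 57 45 59
f 57 59 58
f 58 59 60
f 58 60 48
f 59 45 61
f 59 61 60
f 60 61 62
f 60 62 48
f 61 45 63
f 61 63 62
f 62 63 64
f 62 64 48
f 63 45 65
f 63 65 64
f 64 65 66
f 64 66 48
f 65 45 67
f 65 67 66
f 66 67 68
f 66 68 48
f 67 45 46
f 67 46 68
f 68 46 47
f 68 47 48



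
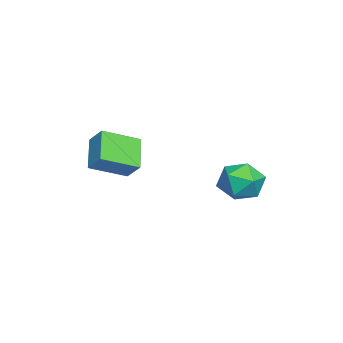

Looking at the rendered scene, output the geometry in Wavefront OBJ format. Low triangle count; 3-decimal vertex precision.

v -1.265 2.209 -2.728
v -0.667 2.98 -2.885
v -0.133 1.22 -3.275
v 0.465 1.991 -3.432
v 0.241 1.718 -2.509
v -0.458 2.329 -2.17
v -0.342 1.871 -3.99
v -1.041 2.482 -3.651
v -0.096 2.771 -3.664
v 0.264 2.677 -2.749
v -1.064 1.523 -3.411
v -0.704 1.429 -2.496
v 2.822 -2.824 -1.516
v 1.692 -3.054 -0.588
v 2.07 -1.574 -2.123
v 0.939 -1.804 -1.195
v 3.241 -2.256 -0.865
v 2.11 -2.486 0.063
v 2.488 -1.006 -1.472
v 1.358 -1.236 -0.544
f 1 12 6
f 1 6 2
f 1 2 8
f 1 8 11
f 1 11 12
f 2 6 10
f 6 12 5
f 12 11 3
f 11 8 7
f 8 2 9
f 4 10 5
f 4 5 3
f 4 3 7
f 4 7 9
f 4 9 10
f 5 10 6
f 3 5 12
f 7 3 11
f 9 7 8
f 10 9 2
f 14 16 13
f 17 14 13
f 13 16 15
f 15 17 13
f 14 20 16
f 18 14 17
f 18 20 14
f 16 20 15
f 19 17 15
f 15 20 19
f 19 18 17
f 20 18 19



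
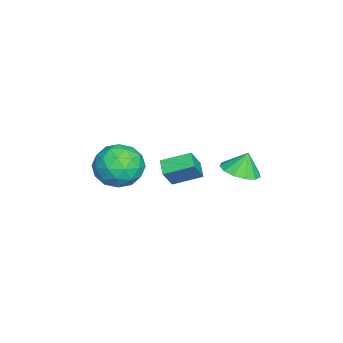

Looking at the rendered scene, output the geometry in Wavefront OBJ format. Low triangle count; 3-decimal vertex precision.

v 0.792 -0.696 -1
v 1.924 -0.952 -0.504
v 0.956 -2.328 -2.216
v 2.088 -2.584 -1.72
v 1.047 -2.722 -1.02
v 0.945 -1.713 -0.269
v 1.935 -1.567 -2.451
v 1.833 -0.558 -1.7
v 2.63 -1.49 -1.401
v 2.081 -2.203 -0.517
v 0.799 -1.077 -2.203
v 0.25 -1.79 -1.319
v 1.344 -0.681 -0.646
v 1.536 -2.599 -2.074
v 0.925 -2.68 -1.663
v 1.59 -2.831 -1.371
v 0.768 -1.128 -0.507
v 1.434 -1.278 -0.216
v 0.918 -2.318 -0.519
v 1.446 -2.002 -2.504
v 2.112 -2.152 -2.213
v 1.29 -0.449 -1.349
v 1.955 -0.6 -1.057
v 1.962 -0.962 -2.201
v 2.424 -1.147 -0.881
v 2.52 -2.107 -1.595
v 2.43 -1.509 -2.025
v 2.37 -0.916 -1.584
v 2.101 -1.566 -0.361
v 2.198 -2.526 -1.076
v 1.586 -2.607 -0.664
v 1.526 -2.014 -0.223
v 2.516 -1.883 -0.888
v 0.682 -0.754 -1.644
v 0.779 -1.714 -2.359
v 1.354 -1.266 -2.497
v 1.294 -0.673 -2.056
v 0.36 -1.173 -1.125
v 0.456 -2.133 -1.839
v 0.51 -2.364 -1.136
v 0.45 -1.771 -0.695
v 0.364 -1.397 -1.832
v 0.533 3.687 -1.654
v 1.433 4.039 -1.572
v 0.307 4.013 -0.586
v 1.124 4.448 -1.762
v 0.628 4.616 -1.918
v 0.101 4.488 -1.99
v -0.289 4.107 -1.955
v -0.417 3.591 -1.826
v -0.245 3.107 -1.641
v 0.175 2.806 -1.461
v 0.708 2.785 -1.343
v 1.186 3.051 -1.323
v 1.456 3.518 -1.408
v 1.551 0.796 -2.231
v 0.793 0.534 -1.868
v 1.337 2.159 -1.697
v 0.579 1.898 -1.334
v 2.161 0.482 -1.186
v 1.403 0.221 -0.823
v 1.947 1.846 -0.652
v 1.189 1.584 -0.289
f 1 38 17
f 38 12 41
f 17 41 6
f 38 41 17
f 1 17 13
f 17 6 18
f 13 18 2
f 17 18 13
f 1 13 22
f 13 2 23
f 22 23 8
f 13 23 22
f 1 22 34
f 22 8 37
f 34 37 11
f 22 37 34
f 1 34 38
f 34 11 42
f 38 42 12
f 34 42 38
f 2 18 29
f 18 6 32
f 29 32 10
f 18 32 29
f 6 41 19
f 41 12 40
f 19 40 5
f 41 40 19
f 12 42 39
f 42 11 35
f 39 35 3
f 42 35 39
f 11 37 36
f 37 8 24
f 36 24 7
f 37 24 36
f 8 23 28
f 23 2 25
f 28 25 9
f 23 25 28
f 4 30 16
f 30 10 31
f 16 31 5
f 30 31 16
f 4 16 14
f 16 5 15
f 14 15 3
f 16 15 14
f 4 14 21
f 14 3 20
f 21 20 7
f 14 20 21
f 4 21 26
f 21 7 27
f 26 27 9
f 21 27 26
f 4 26 30
f 26 9 33
f 30 33 10
f 26 33 30
f 5 31 19
f 31 10 32
f 19 32 6
f 31 32 19
f 3 15 39
f 15 5 40
f 39 40 12
f 15 40 39
f 7 20 36
f 20 3 35
f 36 35 11
f 20 35 36
f 9 27 28
f 27 7 24
f 28 24 8
f 27 24 28
f 10 33 29
f 33 9 25
f 29 25 2
f 33 25 29
f 44 43 46
f 44 46 45
f 46 43 47
f 46 47 45
f 47 43 48
f 47 48 45
f 48 43 49
f 48 49 45
f 49 43 50
f 49 50 45
f 50 43 51
f 50 51 45
f 51 43 52
f 51 52 45
f 52 43 53
f 52 53 45
f 53 43 54
f 53 54 45
f 54 43 55
f 54 55 45
f 55 43 44
f 55 44 45
f 57 59 56
f 60 57 56
f 56 59 58
f 58 60 56
f 57 63 59
f 61 57 60
f 61 63 57
f 59 63 58
f 62 60 58
f 58 63 62
f 62 61 60
f 63 61 62



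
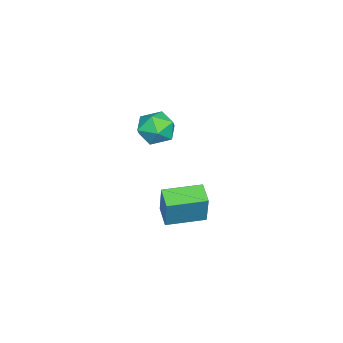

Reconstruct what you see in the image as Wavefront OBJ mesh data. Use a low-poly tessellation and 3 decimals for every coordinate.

v -0.398 -3.622 -4.024
v 0.092 -3.366 -2.343
v -1.416 -2.031 -3.971
v -0.925 -1.774 -2.29
v 0.485 -3.046 -4.37
v 0.976 -2.789 -2.689
v -0.532 -1.454 -4.317
v -0.042 -1.198 -2.636
v -0.01 -3.353 2.724
v 0.624 -2.618 2.612
v 0.696 -4.142 1.548
v 1.33 -3.407 1.436
v 1.366 -3.965 2.238
v 0.929 -3.477 2.965
v 0.391 -3.283 1.195
v -0.046 -2.795 1.922
v 0.872 -2.574 1.667
v 1.475 -2.996 2.312
v -0.155 -3.764 1.848
v 0.448 -4.186 2.493
f 2 4 1
f 5 2 1
f 1 4 3
f 3 5 1
f 2 8 4
f 6 2 5
f 6 8 2
f 4 8 3
f 7 5 3
f 3 8 7
f 7 6 5
f 8 6 7
f 9 20 14
f 9 14 10
f 9 10 16
f 9 16 19
f 9 19 20
f 10 14 18
f 14 20 13
f 20 19 11
f 19 16 15
f 16 10 17
f 12 18 13
f 12 13 11
f 12 11 15
f 12 15 17
f 12 17 18
f 13 18 14
f 11 13 20
f 15 11 19
f 17 15 16
f 18 17 10



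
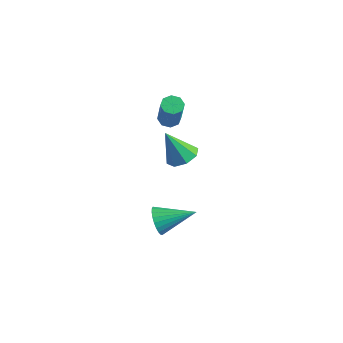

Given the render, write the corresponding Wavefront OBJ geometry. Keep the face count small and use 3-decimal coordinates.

v -3.261 1.703 -0.172
v -2.912 1.406 -0.417
v -2.231 0.88 1.186
v -2.579 1.177 1.432
v -2.779 1.775 -0.353
v -2.097 1.249 1.251
v -2.928 2.102 -0.182
v -2.246 1.576 1.421
v -3.272 2.195 -0.006
v -2.591 1.67 1.598
v -3.609 2 0.074
v -2.928 1.474 1.677
v -3.743 1.631 0.009
v -3.061 1.105 1.613
v -3.594 1.304 -0.161
v -2.912 0.778 1.442
v -3.249 1.21 -0.338
v -2.568 0.685 1.266
v -3.323 2.608 -3.402
v -2.668 2.174 -3.252
v -3.957 2.172 -1.898
v -2.614 2.754 -3.061
v -2.975 3.248 -3.07
v -3.54 3.367 -3.274
v -3.978 3.042 -3.553
v -4.032 2.463 -3.743
v -3.67 1.968 -3.734
v -3.105 1.849 -3.531
v 0.615 -3.12 -1.49
v 1.045 -3.299 -2.013
v 1.745 -2.04 -0.93
v 0.905 -3.093 -2.126
v 0.721 -2.892 -2.143
v 0.521 -2.726 -2.06
v 0.335 -2.62 -1.891
v 0.192 -2.59 -1.66
v 0.113 -2.64 -1.403
v 0.111 -2.764 -1.16
v 0.186 -2.942 -0.967
v 0.326 -3.147 -0.853
v 0.51 -3.348 -0.836
v 0.71 -3.515 -0.919
v 0.896 -3.621 -1.089
v 1.039 -3.651 -1.319
v 1.118 -3.6 -1.576
v 1.12 -3.477 -1.82
f 2 1 5
f 2 5 3
f 3 5 6
f 3 6 4
f 5 1 7
f 5 7 6
f 6 7 8
f 6 8 4
f 7 1 9
f 7 9 8
f 8 9 10
f 8 10 4
f 9 1 11
f 9 11 10
f 10 11 12
f 10 12 4
f 11 1 13
f 11 13 12
f 12 13 14
f 12 14 4
f 13 1 15
f 13 15 14
f 14 15 16
f 14 16 4
f 15 1 17
f 15 17 16
f 16 17 18
f 16 18 4
f 17 1 2
f 17 2 18
f 18 2 3
f 18 3 4
f 20 19 22
f 20 22 21
f 22 19 23
f 22 23 21
f 23 19 24
f 23 24 21
f 24 19 25
f 24 25 21
f 25 19 26
f 25 26 21
f 26 19 27
f 26 27 21
f 27 19 28
f 27 28 21
f 28 19 20
f 28 20 21
f 30 29 32
f 30 32 31
f 32 29 33
f 32 33 31
f 33 29 34
f 33 34 31
f 34 29 35
f 34 35 31
f 35 29 36
f 35 36 31
f 36 29 37
f 36 37 31
f 37 29 38
f 37 38 31
f 38 29 39
f 38 39 31
f 39 29 40
f 39 40 31
f 40 29 41
f 40 41 31
f 41 29 42
f 41 42 31
f 42 29 43
f 42 43 31
f 43 29 44
f 43 44 31
f 44 29 45
f 44 45 31
f 45 29 46
f 45 46 31
f 46 29 30
f 46 30 31



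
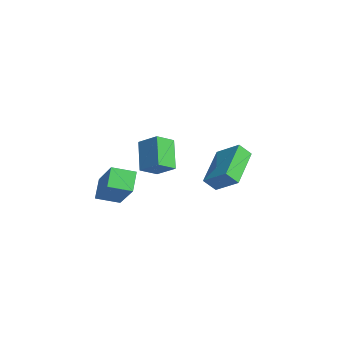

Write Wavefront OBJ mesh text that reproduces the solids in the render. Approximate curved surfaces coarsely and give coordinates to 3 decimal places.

v -2.401 0.465 2.777
v -2.149 -0.394 3.244
v -3.486 0.784 3.952
v -3.233 -0.076 4.418
v -1.607 1.016 3.362
v -1.354 0.156 3.828
v -2.691 1.334 4.536
v -2.439 0.475 5.003
v -2.091 -2.393 1.935
v -2.784 -1.992 2.689
v -1.846 -1.37 1.616
v -2.539 -0.969 2.37
v -0.581 -2.331 3.29
v -1.274 -1.93 4.044
v -0.336 -1.308 2.971
v -1.029 -0.907 3.725
v -1.6 2.828 1.807
v -1.685 2.28 2.397
v -3.11 4.032 2.704
v -3.195 3.484 3.295
v -0.645 3.476 2.545
v -0.73 2.928 3.136
v -2.155 4.68 3.443
v -2.24 4.132 4.033
f 2 4 1
f 5 2 1
f 1 4 3
f 3 5 1
f 2 8 4
f 6 2 5
f 6 8 2
f 4 8 3
f 7 5 3
f 3 8 7
f 7 6 5
f 8 6 7
f 10 12 9
f 13 10 9
f 9 12 11
f 11 13 9
f 10 16 12
f 14 10 13
f 14 16 10
f 12 16 11
f 15 13 11
f 11 16 15
f 15 14 13
f 16 14 15
f 18 20 17
f 21 18 17
f 17 20 19
f 19 21 17
f 18 24 20
f 22 18 21
f 22 24 18
f 20 24 19
f 23 21 19
f 19 24 23
f 23 22 21
f 24 22 23



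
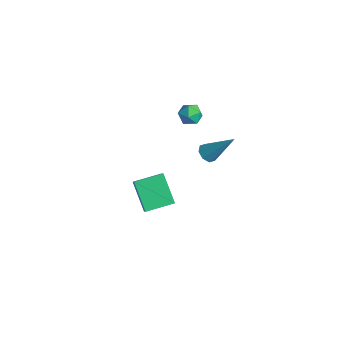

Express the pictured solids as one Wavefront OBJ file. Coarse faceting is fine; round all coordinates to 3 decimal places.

v -3.498 1.077 -3.308
v -4.776 1.262 -2.202
v -3.089 2.435 -3.062
v -4.366 2.62 -1.956
v -2.594 0.6 -2.184
v -3.871 0.785 -1.078
v -2.184 1.958 -1.938
v -3.462 2.143 -0.832
v -1.065 2.986 2.433
v -0.793 2.54 2.52
v -0.155 3.814 3.827
v -0.609 2.785 2.254
v -0.692 3.148 2.093
v -0.994 3.416 2.131
v -1.337 3.433 2.345
v -1.522 3.188 2.611
v -1.439 2.825 2.772
v -1.137 2.556 2.734
v -2.96 3.673 4.098
v -2.557 3.701 3.6
v -2.983 2.639 4.02
v -2.58 2.667 3.522
v -2.374 2.817 4.111
v -2.36 3.456 4.159
v -3.18 2.884 3.461
v -3.166 3.523 3.509
v -2.692 3.214 3.207
v -2.194 3.172 3.608
v -3.346 3.168 4.012
v -2.848 3.126 4.413
f 2 4 1
f 5 2 1
f 1 4 3
f 3 5 1
f 2 8 4
f 6 2 5
f 6 8 2
f 4 8 3
f 7 5 3
f 3 8 7
f 7 6 5
f 8 6 7
f 10 9 12
f 10 12 11
f 12 9 13
f 12 13 11
f 13 9 14
f 13 14 11
f 14 9 15
f 14 15 11
f 15 9 16
f 15 16 11
f 16 9 17
f 16 17 11
f 17 9 18
f 17 18 11
f 18 9 10
f 18 10 11
f 19 30 24
f 19 24 20
f 19 20 26
f 19 26 29
f 19 29 30
f 20 24 28
f 24 30 23
f 30 29 21
f 29 26 25
f 26 20 27
f 22 28 23
f 22 23 21
f 22 21 25
f 22 25 27
f 22 27 28
f 23 28 24
f 21 23 30
f 25 21 29
f 27 25 26
f 28 27 20



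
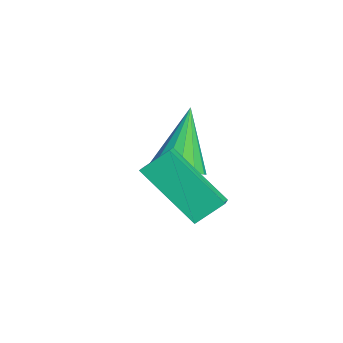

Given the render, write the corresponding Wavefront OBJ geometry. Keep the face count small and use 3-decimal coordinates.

v -1.19 -3.895 4.099
v -1.264 -3.105 4.724
v -0.159 -2.64 2.631
v -0.232 -1.849 3.255
v -0.408 -4.111 4.465
v -0.481 -3.32 5.089
v 0.624 -2.855 2.996
v 0.55 -2.065 3.621
v -2.762 -2.766 2.948
v -2.303 -2.101 3.003
v -3.758 -2.234 4.812
v -2.642 -1.982 2.787
v -3.013 -2.072 2.615
v -3.317 -2.349 2.532
v -3.472 -2.737 2.56
v -3.437 -3.134 2.692
v -3.221 -3.432 2.893
v -2.881 -3.551 3.108
v -2.51 -3.461 3.281
v -2.206 -3.184 3.364
v -2.051 -2.795 3.336
v -2.087 -2.399 3.204
f 2 4 1
f 5 2 1
f 1 4 3
f 3 5 1
f 2 8 4
f 6 2 5
f 6 8 2
f 4 8 3
f 7 5 3
f 3 8 7
f 7 6 5
f 8 6 7
f 10 9 12
f 10 12 11
f 12 9 13
f 12 13 11
f 13 9 14
f 13 14 11
f 14 9 15
f 14 15 11
f 15 9 16
f 15 16 11
f 16 9 17
f 16 17 11
f 17 9 18
f 17 18 11
f 18 9 19
f 18 19 11
f 19 9 20
f 19 20 11
f 20 9 21
f 20 21 11
f 21 9 22
f 21 22 11
f 22 9 10
f 22 10 11



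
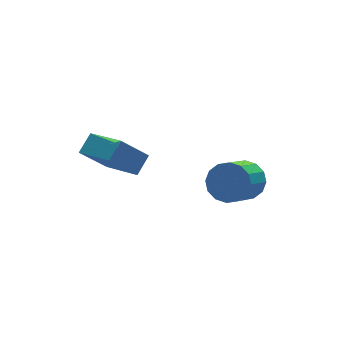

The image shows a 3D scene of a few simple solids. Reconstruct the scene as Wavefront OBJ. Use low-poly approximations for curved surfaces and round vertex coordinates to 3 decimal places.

v -4.874 3.93 3.334
v -4.469 2.162 4.049
v -4.166 4.323 3.905
v -3.761 2.555 4.62
v -3.819 3.705 2.18
v -3.414 1.937 2.895
v -3.111 4.098 2.751
v -2.706 2.33 3.466
v -0.122 -0.383 2.977
v 0.462 -1.037 3.128
v -0.714 -1.851 4.154
v -1.298 -1.197 4.003
v 0.54 -0.729 3.461
v -0.636 -1.543 4.487
v 0.44 -0.328 3.665
v -0.736 -1.142 4.691
v 0.19 0.058 3.684
v -0.986 -0.756 4.71
v -0.144 0.326 3.514
v -1.32 -0.488 4.54
v -0.472 0.404 3.2
v -1.648 -0.41 4.226
v -0.706 0.271 2.826
v -1.882 -0.543 3.852
v -0.784 -0.037 2.493
v -1.96 -0.851 3.519
v -0.684 -0.438 2.289
v -1.86 -1.252 3.315
v -0.434 -0.824 2.27
v -1.61 -1.638 3.296
v -0.1 -1.092 2.44
v -1.276 -1.906 3.466
v 0.228 -1.17 2.754
v -0.948 -1.984 3.78
f 2 4 1
f 5 2 1
f 1 4 3
f 3 5 1
f 2 8 4
f 6 2 5
f 6 8 2
f 4 8 3
f 7 5 3
f 3 8 7
f 7 6 5
f 8 6 7
f 10 9 13
f 10 13 11
f 11 13 14
f 11 14 12
f 13 9 15
f 13 15 14
f 14 15 16
f 14 16 12
f 15 9 17
f 15 17 16
f 16 17 18
f 16 18 12
f 17 9 19
f 17 19 18
f 18 19 20
f 18 20 12
f 19 9 21
f 19 21 20
f 20 21 22
f 20 22 12
f 21 9 23
f 21 23 22
f 22 23 24
f 22 24 12
f 23 9 25
f 23 25 24
f 24 25 26
f 24 26 12
f 25 9 27
f 25 27 26
f 26 27 28
f 26 28 12
f 27 9 29
f 27 29 28
f 28 29 30
f 28 30 12
f 29 9 31
f 29 31 30
f 30 31 32
f 30 32 12
f 31 9 33
f 31 33 32
f 32 33 34
f 32 34 12
f 33 9 10
f 33 10 34
f 34 10 11
f 34 11 12



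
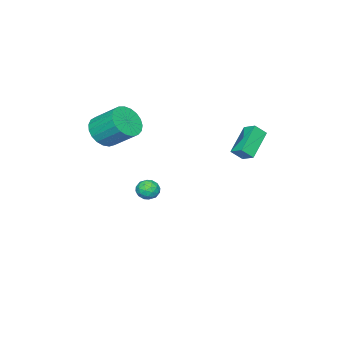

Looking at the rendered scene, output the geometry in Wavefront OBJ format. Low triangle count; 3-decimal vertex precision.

v -3.213 -3.424 -2.665
v -2.841 -3.788 -3.108
v -4.139 -3.852 -3.092
v -3.767 -4.216 -3.535
v -3.751 -4.368 -2.868
v -3.179 -4.104 -2.605
v -3.801 -3.536 -3.595
v -3.229 -3.272 -3.332
v -3.204 -3.858 -3.683
v -3.173 -4.372 -3.233
v -3.807 -3.268 -2.967
v -3.776 -3.782 -2.517
v -2.946 -3.568 -2.849
v -4.034 -4.072 -3.351
v -4.025 -4.161 -2.959
v -3.806 -4.375 -3.219
v -3.145 -3.754 -2.553
v -2.926 -3.968 -2.813
v -3.461 -4.309 -2.673
v -4.054 -3.672 -3.387
v -3.835 -3.886 -3.647
v -3.174 -3.265 -2.981
v -2.955 -3.479 -3.241
v -3.519 -3.331 -3.527
v -2.94 -3.823 -3.447
v -3.484 -4.075 -3.698
v -3.505 -3.675 -3.734
v -3.168 -3.52 -3.578
v -2.922 -4.125 -3.183
v -3.466 -4.377 -3.434
v -3.457 -4.467 -3.042
v -3.121 -4.311 -2.887
v -3.136 -4.166 -3.521
v -3.514 -3.263 -2.766
v -4.058 -3.515 -3.017
v -3.859 -3.329 -3.313
v -3.523 -3.173 -3.158
v -3.496 -3.565 -2.502
v -4.04 -3.817 -2.753
v -3.812 -4.12 -2.622
v -3.475 -3.965 -2.466
v -3.844 -3.474 -2.679
v -4.392 2.132 2.347
v -4.231 2.87 2.737
v -2.921 2.349 1.333
v -2.76 3.087 1.723
v -3.94 1.733 2.917
v -3.779 2.471 3.307
v -2.469 1.95 1.903
v -2.308 2.688 2.293
v 0.13 -3.767 2.646
v 0.767 -4.195 3.272
v 0.628 -2.84 4.339
v -0.01 -2.413 3.714
v 1.018 -3.977 3.029
v 0.879 -2.623 4.096
v 1.116 -3.724 2.72
v 0.977 -2.369 3.787
v 1.043 -3.477 2.398
v 0.904 -2.123 3.465
v 0.812 -3.281 2.119
v 0.673 -1.927 3.187
v 0.464 -3.169 1.931
v 0.324 -1.815 2.999
v 0.057 -3.161 1.867
v -0.082 -1.806 2.935
v -0.337 -3.257 1.938
v -0.476 -1.902 3.005
v -0.65 -3.441 2.131
v -0.79 -2.087 3.198
v -0.829 -3.682 2.413
v -0.968 -2.328 3.481
v -0.841 -3.937 2.736
v -0.981 -2.583 3.803
v -0.686 -4.164 3.043
v -0.826 -2.809 4.11
v -0.39 -4.321 3.281
v -0.529 -2.967 4.349
v -0.004 -4.383 3.41
v -0.143 -3.029 4.477
v 0.405 -4.338 3.407
v 0.266 -2.984 4.474
f 1 38 17
f 38 12 41
f 17 41 6
f 38 41 17
f 1 17 13
f 17 6 18
f 13 18 2
f 17 18 13
f 1 13 22
f 13 2 23
f 22 23 8
f 13 23 22
f 1 22 34
f 22 8 37
f 34 37 11
f 22 37 34
f 1 34 38
f 34 11 42
f 38 42 12
f 34 42 38
f 2 18 29
f 18 6 32
f 29 32 10
f 18 32 29
f 6 41 19
f 41 12 40
f 19 40 5
f 41 40 19
f 12 42 39
f 42 11 35
f 39 35 3
f 42 35 39
f 11 37 36
f 37 8 24
f 36 24 7
f 37 24 36
f 8 23 28
f 23 2 25
f 28 25 9
f 23 25 28
f 4 30 16
f 30 10 31
f 16 31 5
f 30 31 16
f 4 16 14
f 16 5 15
f 14 15 3
f 16 15 14
f 4 14 21
f 14 3 20
f 21 20 7
f 14 20 21
f 4 21 26
f 21 7 27
f 26 27 9
f 21 27 26
f 4 26 30
f 26 9 33
f 30 33 10
f 26 33 30
f 5 31 19
f 31 10 32
f 19 32 6
f 31 32 19
f 3 15 39
f 15 5 40
f 39 40 12
f 15 40 39
f 7 20 36
f 20 3 35
f 36 35 11
f 20 35 36
f 9 27 28
f 27 7 24
f 28 24 8
f 27 24 28
f 10 33 29
f 33 9 25
f 29 25 2
f 33 25 29
f 44 46 43
f 47 44 43
f 43 46 45
f 45 47 43
f 44 50 46
f 48 44 47
f 48 50 44
f 46 50 45
f 49 47 45
f 45 50 49
f 49 48 47
f 50 48 49
f 52 51 55
f 52 55 53
f 53 55 56
f 53 56 54
f 55 51 57
f 55 57 56
f 56 57 58
f 56 58 54
f 57 51 59
f 57 59 58
f 58 59 60
f 58 60 54
f 59 51 61
f 59 61 60
f 60 61 62
f 60 62 54
f 61 51 63
f 61 63 62
f 62 63 64
f 62 64 54
f 63 51 65
f 63 65 64
f 64 65 66
f 64 66 54
f 65 51 67
f 65 67 66
f 66 67 68
f 66 68 54
f 67 51 69
f 67 69 68
f 68 69 70
f 68 70 54
f 69 51 71
f 69 71 70
f 70 71 72
f 70 72 54
f 71 51 73
f 71 73 72
f 72 73 74
f 72 74 54
f 73 51 75
f 73 75 74
f 74 75 76
f 74 76 54
f 75 51 77
f 75 77 76
f 76 77 78
f 76 78 54
f 77 51 79
f 77 79 78
f 78 79 80
f 78 80 54
f 79 51 81
f 79 81 80
f 80 81 82
f 80 82 54
f 81 51 52
f 81 52 82
f 82 52 53
f 82 53 54



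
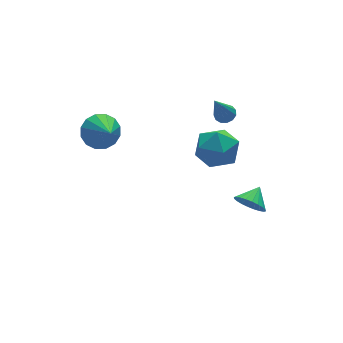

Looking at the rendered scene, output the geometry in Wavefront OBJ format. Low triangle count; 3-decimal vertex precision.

v 2.977 -3.557 -3.765
v 3.439 -3.673 -4.432
v 3.803 -3.083 -3.275
v 3.311 -3.386 -4.494
v 3.133 -3.125 -4.444
v 2.93 -2.93 -4.292
v 2.735 -2.831 -4.058
v 2.577 -2.841 -3.781
v 2.479 -2.961 -3.5
v 2.458 -3.172 -3.26
v 2.515 -3.441 -3.097
v 2.643 -3.727 -3.035
v 2.822 -3.988 -3.085
v 3.024 -4.183 -3.238
v 3.22 -4.283 -3.471
v 3.378 -4.272 -3.748
v 3.475 -4.152 -4.029
v 3.497 -3.942 -4.269
v 1.26 -1.499 -0.903
v 2.355 -1.073 -0.973
v 1.885 -2.927 0.193
v 2.98 -2.501 0.123
v 2.157 -1.913 0.726
v 1.771 -1.031 0.049
v 2.469 -2.969 -0.829
v 2.083 -2.087 -1.506
v 3.103 -1.982 -0.927
v 2.91 -1.329 0.034
v 1.33 -2.671 -0.814
v 1.137 -2.018 0.147
v -2.833 -0.136 1.741
v -1.9 -0.255 1.758
v -3.027 -1.504 2.879
v -1.994 0.059 2.118
v -2.313 0.32 2.377
v -2.771 0.459 2.466
v -3.245 0.438 2.359
v -3.609 0.263 2.088
v -3.765 -0.018 1.723
v -3.671 -0.332 1.363
v -3.352 -0.593 1.104
v -2.894 -0.732 1.016
v -2.42 -0.711 1.122
v -2.056 -0.536 1.394
v 3.134 -0.997 0.849
v 3.609 -1.166 1.043
v 2.346 -1.323 2.491
v 3.596 -0.867 1.097
v 3.436 -0.609 1.071
v 3.181 -0.474 0.976
v 2.911 -0.505 0.84
v 2.711 -0.693 0.707
v 2.646 -0.977 0.619
v 2.736 -1.267 0.604
v 2.952 -1.472 0.667
v 3.226 -1.526 0.788
v 3.471 -1.412 0.928
f 2 1 4
f 2 4 3
f 4 1 5
f 4 5 3
f 5 1 6
f 5 6 3
f 6 1 7
f 6 7 3
f 7 1 8
f 7 8 3
f 8 1 9
f 8 9 3
f 9 1 10
f 9 10 3
f 10 1 11
f 10 11 3
f 11 1 12
f 11 12 3
f 12 1 13
f 12 13 3
f 13 1 14
f 13 14 3
f 14 1 15
f 14 15 3
f 15 1 16
f 15 16 3
f 16 1 17
f 16 17 3
f 17 1 18
f 17 18 3
f 18 1 2
f 18 2 3
f 19 30 24
f 19 24 20
f 19 20 26
f 19 26 29
f 19 29 30
f 20 24 28
f 24 30 23
f 30 29 21
f 29 26 25
f 26 20 27
f 22 28 23
f 22 23 21
f 22 21 25
f 22 25 27
f 22 27 28
f 23 28 24
f 21 23 30
f 25 21 29
f 27 25 26
f 28 27 20
f 32 31 34
f 32 34 33
f 34 31 35
f 34 35 33
f 35 31 36
f 35 36 33
f 36 31 37
f 36 37 33
f 37 31 38
f 37 38 33
f 38 31 39
f 38 39 33
f 39 31 40
f 39 40 33
f 40 31 41
f 40 41 33
f 41 31 42
f 41 42 33
f 42 31 43
f 42 43 33
f 43 31 44
f 43 44 33
f 44 31 32
f 44 32 33
f 46 45 48
f 46 48 47
f 48 45 49
f 48 49 47
f 49 45 50
f 49 50 47
f 50 45 51
f 50 51 47
f 51 45 52
f 51 52 47
f 52 45 53
f 52 53 47
f 53 45 54
f 53 54 47
f 54 45 55
f 54 55 47
f 55 45 56
f 55 56 47
f 56 45 57
f 56 57 47
f 57 45 46
f 57 46 47



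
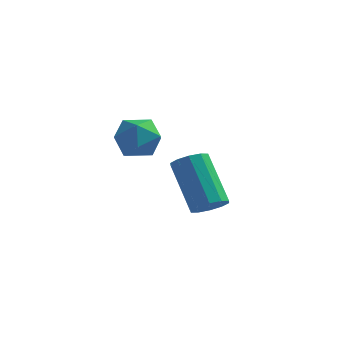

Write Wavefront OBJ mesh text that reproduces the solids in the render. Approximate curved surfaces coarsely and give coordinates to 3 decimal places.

v 0.657 -3.168 3.77
v 1.382 -3.259 3.535
v 0.518 -4.401 3.825
v 1.243 -4.492 3.59
v 1.099 -4.207 4.287
v 1.185 -3.445 4.254
v 0.715 -4.215 3.106
v 0.801 -3.453 3.073
v 1.418 -3.907 3.125
v 1.655 -3.902 3.855
v 0.245 -3.758 3.505
v 0.482 -3.753 4.235
v 1.957 -1.108 0.217
v 2.388 -1.302 0.587
v 1.453 -0.586 2.052
v 1.023 -0.392 1.683
v 2.478 -0.96 0.477
v 1.543 -0.243 1.942
v 2.368 -0.674 0.267
v 1.434 0.043 1.732
v 2.102 -0.554 0.039
v 1.167 0.163 1.504
v 1.781 -0.646 -0.122
v 0.846 0.071 1.344
v 1.527 -0.914 -0.152
v 0.592 -0.198 1.313
v 1.437 -1.257 -0.042
v 0.502 -0.54 1.423
v 1.546 -1.543 0.168
v 0.612 -0.826 1.633
v 1.813 -1.663 0.396
v 0.878 -0.946 1.861
v 2.134 -1.571 0.556
v 1.199 -0.854 2.022
f 1 12 6
f 1 6 2
f 1 2 8
f 1 8 11
f 1 11 12
f 2 6 10
f 6 12 5
f 12 11 3
f 11 8 7
f 8 2 9
f 4 10 5
f 4 5 3
f 4 3 7
f 4 7 9
f 4 9 10
f 5 10 6
f 3 5 12
f 7 3 11
f 9 7 8
f 10 9 2
f 14 13 17
f 14 17 15
f 15 17 18
f 15 18 16
f 17 13 19
f 17 19 18
f 18 19 20
f 18 20 16
f 19 13 21
f 19 21 20
f 20 21 22
f 20 22 16
f 21 13 23
f 21 23 22
f 22 23 24
f 22 24 16
f 23 13 25
f 23 25 24
f 24 25 26
f 24 26 16
f 25 13 27
f 25 27 26
f 26 27 28
f 26 28 16
f 27 13 29
f 27 29 28
f 28 29 30
f 28 30 16
f 29 13 31
f 29 31 30
f 30 31 32
f 30 32 16
f 31 13 33
f 31 33 32
f 32 33 34
f 32 34 16
f 33 13 14
f 33 14 34
f 34 14 15
f 34 15 16



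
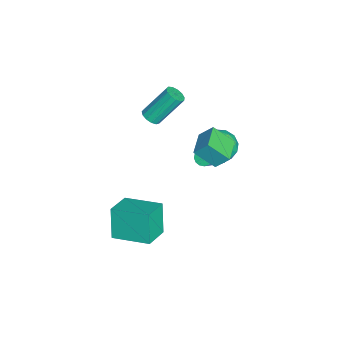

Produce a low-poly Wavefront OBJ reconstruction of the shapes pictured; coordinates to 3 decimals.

v -0.417 0.895 3.681
v -0.318 1.61 4.485
v -0.28 1.995 2.685
v -0.181 2.71 3.489
v 1.001 0.71 3.671
v 1.1 1.425 4.475
v 1.138 1.81 2.675
v 1.237 2.525 3.479
v -2.418 2.839 0.874
v -1.842 2.358 1.61
v -2.598 1.362 0.05
v -2.022 0.881 0.786
v -2.982 1.241 1.021
v -2.87 2.154 1.531
v -1.57 1.566 0.129
v -1.458 2.479 0.639
v -1.318 1.571 1.15
v -2.19 1.37 1.701
v -2.25 2.35 -0.041
v -3.122 2.149 0.51
v -2.114 2.728 1.314
v -2.326 0.992 0.346
v -2.89 1.203 0.484
v -2.551 0.921 0.917
v -2.718 2.608 1.268
v -2.38 2.326 1.7
v -3.05 1.669 1.354
v -2.06 1.394 -0.04
v -1.722 1.112 0.392
v -1.889 2.799 0.743
v -1.55 2.517 1.176
v -1.39 2.051 0.306
v -1.467 1.983 1.477
v -1.573 1.115 0.992
v -1.307 1.517 0.606
v -1.242 2.054 0.906
v -1.98 1.865 1.801
v -2.086 0.997 1.316
v -2.65 1.208 1.455
v -2.585 1.745 1.754
v -1.672 1.402 1.53
v -2.354 2.723 0.344
v -2.46 1.855 -0.141
v -1.855 1.975 -0.094
v -1.79 2.512 0.205
v -2.867 2.605 0.668
v -2.973 1.737 0.183
v -3.198 1.666 0.754
v -3.133 2.203 1.054
v -2.768 2.318 0.13
v 2.502 -2.578 -1.323
v 1.776 -2.673 0.343
v 3.141 -0.637 -0.933
v 2.415 -0.733 0.733
v 3.885 -3.147 -0.753
v 3.159 -3.243 0.913
v 4.524 -1.207 -0.363
v 3.798 -1.302 1.303
v -1.374 1.898 0.911
v -1.01 1.966 0.56
v 0.477 1.23 1.958
v 0.114 1.162 2.309
v -1.021 2.194 0.692
v 0.466 1.459 2.09
v -1.127 2.343 0.882
v 0.361 1.608 2.281
v -1.299 2.373 1.081
v 0.189 1.637 2.479
v -1.491 2.275 1.233
v -0.003 1.54 2.632
v -1.651 2.076 1.3
v -0.164 1.341 2.698
v -1.737 1.83 1.262
v -0.25 1.094 2.66
v -1.726 1.601 1.13
v -0.239 0.866 2.528
v -1.621 1.452 0.939
v -0.133 0.717 2.338
v -1.449 1.423 0.741
v 0.039 0.687 2.139
v -1.257 1.52 0.588
v 0.231 0.785 1.987
v -1.096 1.719 0.522
v 0.391 0.984 1.92
v -2.96 -1.737 2.338
v -2.474 -1.423 2.222
v -2.894 -0.169 3.867
v -3.38 -0.483 3.982
v -2.721 -1.28 2.051
v -3.141 -0.027 3.695
v -3.044 -1.283 1.97
v -3.463 -0.029 3.615
v -3.34 -1.429 2.007
v -3.759 -0.176 3.651
v -3.515 -1.674 2.148
v -3.935 -0.42 3.793
v -3.515 -1.938 2.35
v -3.934 -0.685 3.994
v -3.338 -2.138 2.547
v -3.758 -0.885 4.192
v -3.041 -2.211 2.679
v -3.461 -0.958 4.323
v -2.719 -2.134 2.702
v -3.139 -0.88 4.346
v -2.473 -1.93 2.609
v -2.893 -0.676 4.254
v -2.382 -1.665 2.43
v -2.802 -0.411 4.075
f 2 4 1
f 5 2 1
f 1 4 3
f 3 5 1
f 2 8 4
f 6 2 5
f 6 8 2
f 4 8 3
f 7 5 3
f 3 8 7
f 7 6 5
f 8 6 7
f 9 46 25
f 46 20 49
f 25 49 14
f 46 49 25
f 9 25 21
f 25 14 26
f 21 26 10
f 25 26 21
f 9 21 30
f 21 10 31
f 30 31 16
f 21 31 30
f 9 30 42
f 30 16 45
f 42 45 19
f 30 45 42
f 9 42 46
f 42 19 50
f 46 50 20
f 42 50 46
f 10 26 37
f 26 14 40
f 37 40 18
f 26 40 37
f 14 49 27
f 49 20 48
f 27 48 13
f 49 48 27
f 20 50 47
f 50 19 43
f 47 43 11
f 50 43 47
f 19 45 44
f 45 16 32
f 44 32 15
f 45 32 44
f 16 31 36
f 31 10 33
f 36 33 17
f 31 33 36
f 12 38 24
f 38 18 39
f 24 39 13
f 38 39 24
f 12 24 22
f 24 13 23
f 22 23 11
f 24 23 22
f 12 22 29
f 22 11 28
f 29 28 15
f 22 28 29
f 12 29 34
f 29 15 35
f 34 35 17
f 29 35 34
f 12 34 38
f 34 17 41
f 38 41 18
f 34 41 38
f 13 39 27
f 39 18 40
f 27 40 14
f 39 40 27
f 11 23 47
f 23 13 48
f 47 48 20
f 23 48 47
f 15 28 44
f 28 11 43
f 44 43 19
f 28 43 44
f 17 35 36
f 35 15 32
f 36 32 16
f 35 32 36
f 18 41 37
f 41 17 33
f 37 33 10
f 41 33 37
f 52 54 51
f 55 52 51
f 51 54 53
f 53 55 51
f 52 58 54
f 56 52 55
f 56 58 52
f 54 58 53
f 57 55 53
f 53 58 57
f 57 56 55
f 58 56 57
f 60 59 63
f 60 63 61
f 61 63 64
f 61 64 62
f 63 59 65
f 63 65 64
f 64 65 66
f 64 66 62
f 65 59 67
f 65 67 66
f 66 67 68
f 66 68 62
f 67 59 69
f 67 69 68
f 68 69 70
f 68 70 62
f 69 59 71
f 69 71 70
f 70 71 72
f 70 72 62
f 71 59 73
f 71 73 72
f 72 73 74
f 72 74 62
f 73 59 75
f 73 75 74
f 74 75 76
f 74 76 62
f 75 59 77
f 75 77 76
f 76 77 78
f 76 78 62
f 77 59 79
f 77 79 78
f 78 79 80
f 78 80 62
f 79 59 81
f 79 81 80
f 80 81 82
f 80 82 62
f 81 59 83
f 81 83 82
f 82 83 84
f 82 84 62
f 83 59 60
f 83 60 84
f 84 60 61
f 84 61 62
f 86 85 89
f 86 89 87
f 87 89 90
f 87 90 88
f 89 85 91
f 89 91 90
f 90 91 92
f 90 92 88
f 91 85 93
f 91 93 92
f 92 93 94
f 92 94 88
f 93 85 95
f 93 95 94
f 94 95 96
f 94 96 88
f 95 85 97
f 95 97 96
f 96 97 98
f 96 98 88
f 97 85 99
f 97 99 98
f 98 99 100
f 98 100 88
f 99 85 101
f 99 101 100
f 100 101 102
f 100 102 88
f 101 85 103
f 101 103 102
f 102 103 104
f 102 104 88
f 103 85 105
f 103 105 104
f 104 105 106
f 104 106 88
f 105 85 107
f 105 107 106
f 106 107 108
f 106 108 88
f 107 85 86
f 107 86 108
f 108 86 87
f 108 87 88



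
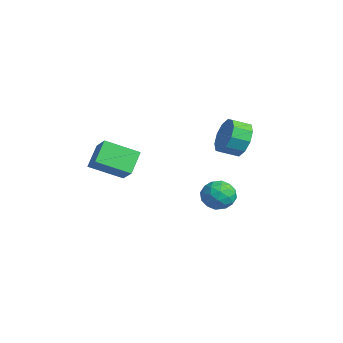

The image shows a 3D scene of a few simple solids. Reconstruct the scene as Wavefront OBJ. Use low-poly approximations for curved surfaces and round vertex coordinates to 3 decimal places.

v -1.043 2.808 0.635
v -0.183 2.424 0.725
v -1.357 1.836 -0.505
v -0.497 1.452 -0.415
v -1.145 1.326 0.264
v -0.951 1.928 0.968
v -0.589 2.332 -0.748
v -0.395 2.934 -0.044
v 0.098 2.13 -0.129
v -0.246 1.508 0.496
v -1.294 2.752 -0.276
v -1.638 2.13 0.349
v -0.585 2.702 0.78
v -0.955 1.558 -0.56
v -1.336 1.485 -0.161
v -0.83 1.259 -0.108
v -1.037 2.41 0.923
v -0.531 2.184 0.976
v -1.097 1.539 0.705
v -1.009 2.076 -0.756
v -0.503 1.85 -0.703
v -0.71 3.001 0.328
v -0.204 2.775 0.381
v -0.443 2.721 -0.485
v 0.085 2.303 0.331
v -0.1 1.731 -0.339
v -0.154 2.249 -0.535
v -0.04 2.602 -0.121
v -0.117 1.938 0.699
v -0.302 1.366 0.028
v -0.682 1.292 0.427
v -0.568 1.646 0.841
v 0.048 1.765 0.196
v -1.238 2.894 0.192
v -1.423 2.322 -0.479
v -0.972 2.614 -0.621
v -0.858 2.968 -0.207
v -1.44 2.529 0.559
v -1.625 1.957 -0.111
v -1.5 1.658 0.341
v -1.386 2.011 0.755
v -1.588 2.495 0.024
v -2.797 -2.002 1.107
v -3.371 -3.622 1.94
v -3.563 -1.241 2.06
v -4.137 -2.861 2.893
v -1.783 -1.959 1.887
v -2.357 -3.579 2.72
v -2.549 -1.198 2.84
v -3.123 -2.818 3.673
v -2.186 4.021 2.933
v -1.607 3.562 2.132
v -1.795 2.639 2.525
v -2.374 3.099 3.327
v -1.188 3.694 2.642
v -1.376 2.772 3.035
v -1.15 3.951 3.264
v -1.338 3.029 3.657
v -1.507 4.235 3.759
v -1.695 3.313 4.152
v -2.124 4.437 3.939
v -2.312 3.515 4.332
v -2.765 4.481 3.735
v -2.953 3.558 4.128
v -3.184 4.348 3.225
v -3.372 3.426 3.618
v -3.222 4.091 2.603
v -3.41 3.169 2.996
v -2.865 3.807 2.108
v -3.053 2.885 2.501
v -2.248 3.605 1.928
v -2.436 2.683 2.321
f 1 38 17
f 38 12 41
f 17 41 6
f 38 41 17
f 1 17 13
f 17 6 18
f 13 18 2
f 17 18 13
f 1 13 22
f 13 2 23
f 22 23 8
f 13 23 22
f 1 22 34
f 22 8 37
f 34 37 11
f 22 37 34
f 1 34 38
f 34 11 42
f 38 42 12
f 34 42 38
f 2 18 29
f 18 6 32
f 29 32 10
f 18 32 29
f 6 41 19
f 41 12 40
f 19 40 5
f 41 40 19
f 12 42 39
f 42 11 35
f 39 35 3
f 42 35 39
f 11 37 36
f 37 8 24
f 36 24 7
f 37 24 36
f 8 23 28
f 23 2 25
f 28 25 9
f 23 25 28
f 4 30 16
f 30 10 31
f 16 31 5
f 30 31 16
f 4 16 14
f 16 5 15
f 14 15 3
f 16 15 14
f 4 14 21
f 14 3 20
f 21 20 7
f 14 20 21
f 4 21 26
f 21 7 27
f 26 27 9
f 21 27 26
f 4 26 30
f 26 9 33
f 30 33 10
f 26 33 30
f 5 31 19
f 31 10 32
f 19 32 6
f 31 32 19
f 3 15 39
f 15 5 40
f 39 40 12
f 15 40 39
f 7 20 36
f 20 3 35
f 36 35 11
f 20 35 36
f 9 27 28
f 27 7 24
f 28 24 8
f 27 24 28
f 10 33 29
f 33 9 25
f 29 25 2
f 33 25 29
f 44 46 43
f 47 44 43
f 43 46 45
f 45 47 43
f 44 50 46
f 48 44 47
f 48 50 44
f 46 50 45
f 49 47 45
f 45 50 49
f 49 48 47
f 50 48 49
f 52 51 55
f 52 55 53
f 53 55 56
f 53 56 54
f 55 51 57
f 55 57 56
f 56 57 58
f 56 58 54
f 57 51 59
f 57 59 58
f 58 59 60
f 58 60 54
f 59 51 61
f 59 61 60
f 60 61 62
f 60 62 54
f 61 51 63
f 61 63 62
f 62 63 64
f 62 64 54
f 63 51 65
f 63 65 64
f 64 65 66
f 64 66 54
f 65 51 67
f 65 67 66
f 66 67 68
f 66 68 54
f 67 51 69
f 67 69 68
f 68 69 70
f 68 70 54
f 69 51 71
f 69 71 70
f 70 71 72
f 70 72 54
f 71 51 52
f 71 52 72
f 72 52 53
f 72 53 54

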